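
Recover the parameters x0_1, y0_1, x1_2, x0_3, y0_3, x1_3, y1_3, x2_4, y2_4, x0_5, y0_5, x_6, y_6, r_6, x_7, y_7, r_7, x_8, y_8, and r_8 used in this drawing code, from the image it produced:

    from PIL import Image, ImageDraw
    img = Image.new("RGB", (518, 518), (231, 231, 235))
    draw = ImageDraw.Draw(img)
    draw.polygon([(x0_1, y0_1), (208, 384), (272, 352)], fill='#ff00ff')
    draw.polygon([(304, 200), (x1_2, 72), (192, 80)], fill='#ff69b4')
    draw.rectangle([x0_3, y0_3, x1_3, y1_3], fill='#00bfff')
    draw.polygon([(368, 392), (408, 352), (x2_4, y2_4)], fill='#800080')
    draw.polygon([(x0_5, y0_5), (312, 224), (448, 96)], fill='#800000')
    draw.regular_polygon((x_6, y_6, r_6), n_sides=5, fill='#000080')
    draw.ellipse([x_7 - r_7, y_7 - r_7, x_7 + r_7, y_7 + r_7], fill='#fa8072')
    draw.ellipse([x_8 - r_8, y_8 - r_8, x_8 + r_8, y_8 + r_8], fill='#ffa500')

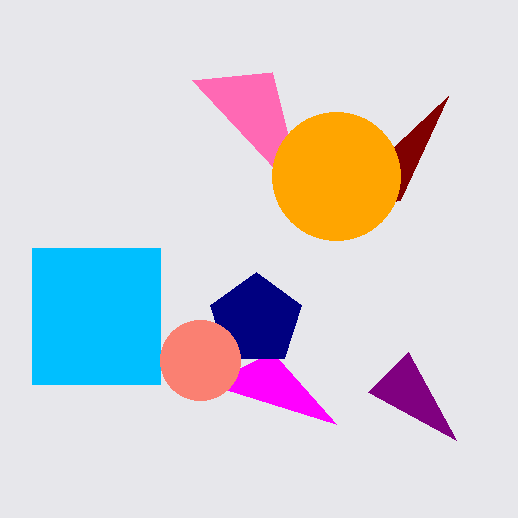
x0_1 = 336; y0_1 = 424; x1_2 = 272; x0_3 = 32; y0_3 = 248; x1_3 = 160; y1_3 = 384; x2_4 = 456; y2_4 = 440; x0_5 = 400; y0_5 = 200; x_6 = 256; y_6 = 320; r_6 = 48; x_7 = 200; y_7 = 360; r_7 = 40; x_8 = 336; y_8 = 176; r_8 = 64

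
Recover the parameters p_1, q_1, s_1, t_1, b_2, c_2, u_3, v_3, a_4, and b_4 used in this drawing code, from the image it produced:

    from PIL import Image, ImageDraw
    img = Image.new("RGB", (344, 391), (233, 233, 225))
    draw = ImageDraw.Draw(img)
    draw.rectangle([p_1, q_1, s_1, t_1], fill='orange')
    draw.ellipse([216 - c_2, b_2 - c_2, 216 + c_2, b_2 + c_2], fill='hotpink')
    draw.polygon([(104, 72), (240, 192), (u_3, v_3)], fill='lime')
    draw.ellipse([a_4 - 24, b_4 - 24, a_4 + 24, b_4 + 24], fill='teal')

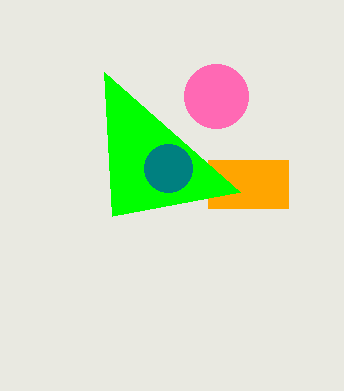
p_1 = 208; q_1 = 160; s_1 = 288; t_1 = 208; b_2 = 96; c_2 = 32; u_3 = 112; v_3 = 216; a_4 = 168; b_4 = 168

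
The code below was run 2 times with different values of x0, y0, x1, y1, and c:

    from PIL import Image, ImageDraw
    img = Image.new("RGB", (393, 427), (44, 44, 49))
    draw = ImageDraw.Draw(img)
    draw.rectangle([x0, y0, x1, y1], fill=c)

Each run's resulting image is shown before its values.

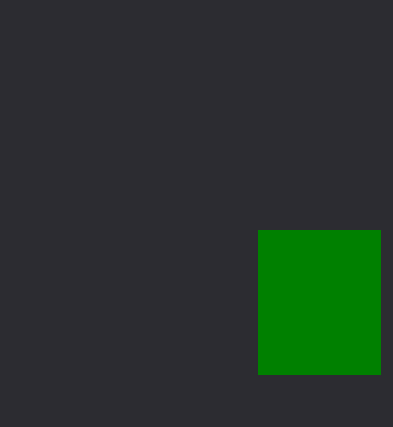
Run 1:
x0 = 258
y0 = 230
x1 = 380
y1 = 374
c = 'green'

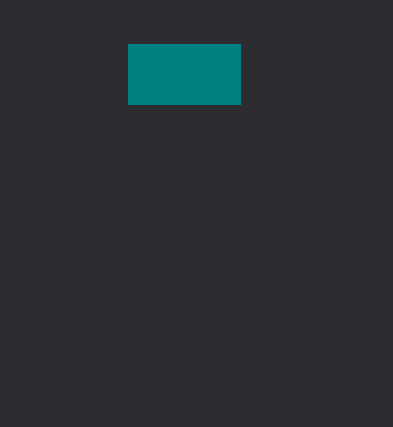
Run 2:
x0 = 128, y0 = 44, x1 = 240, y1 = 104, c = 'teal'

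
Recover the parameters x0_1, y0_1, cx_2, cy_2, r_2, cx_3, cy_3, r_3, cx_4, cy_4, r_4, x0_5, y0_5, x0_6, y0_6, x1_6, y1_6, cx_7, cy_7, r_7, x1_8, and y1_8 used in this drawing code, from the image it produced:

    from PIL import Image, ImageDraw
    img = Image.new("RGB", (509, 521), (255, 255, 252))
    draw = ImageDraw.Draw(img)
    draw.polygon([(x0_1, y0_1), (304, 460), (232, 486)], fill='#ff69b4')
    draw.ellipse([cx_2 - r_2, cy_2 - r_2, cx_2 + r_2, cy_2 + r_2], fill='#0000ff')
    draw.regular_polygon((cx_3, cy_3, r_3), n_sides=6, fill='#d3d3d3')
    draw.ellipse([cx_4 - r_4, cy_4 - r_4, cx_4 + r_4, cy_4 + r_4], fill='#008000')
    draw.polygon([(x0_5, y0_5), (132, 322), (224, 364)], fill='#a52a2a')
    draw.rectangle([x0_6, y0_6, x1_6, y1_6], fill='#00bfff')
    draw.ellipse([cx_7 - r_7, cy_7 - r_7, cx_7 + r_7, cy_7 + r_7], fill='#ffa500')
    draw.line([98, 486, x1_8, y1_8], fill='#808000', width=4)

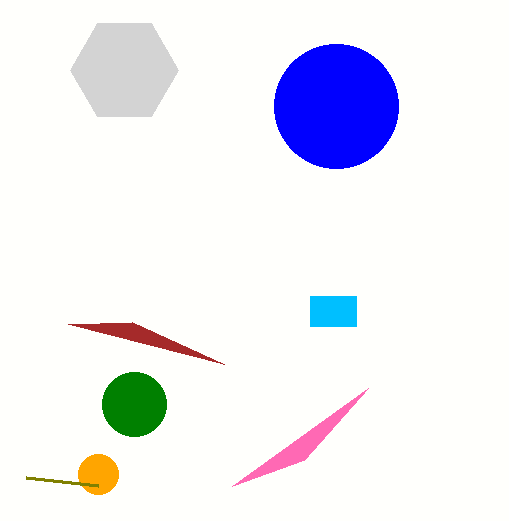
x0_1 = 368; y0_1 = 388; cx_2 = 336; cy_2 = 106; r_2 = 62; cx_3 = 124; cy_3 = 70; r_3 = 54; cx_4 = 134; cy_4 = 404; r_4 = 32; x0_5 = 68; y0_5 = 324; x0_6 = 310; y0_6 = 296; x1_6 = 356; y1_6 = 326; cx_7 = 98; cy_7 = 474; r_7 = 20; x1_8 = 26; y1_8 = 478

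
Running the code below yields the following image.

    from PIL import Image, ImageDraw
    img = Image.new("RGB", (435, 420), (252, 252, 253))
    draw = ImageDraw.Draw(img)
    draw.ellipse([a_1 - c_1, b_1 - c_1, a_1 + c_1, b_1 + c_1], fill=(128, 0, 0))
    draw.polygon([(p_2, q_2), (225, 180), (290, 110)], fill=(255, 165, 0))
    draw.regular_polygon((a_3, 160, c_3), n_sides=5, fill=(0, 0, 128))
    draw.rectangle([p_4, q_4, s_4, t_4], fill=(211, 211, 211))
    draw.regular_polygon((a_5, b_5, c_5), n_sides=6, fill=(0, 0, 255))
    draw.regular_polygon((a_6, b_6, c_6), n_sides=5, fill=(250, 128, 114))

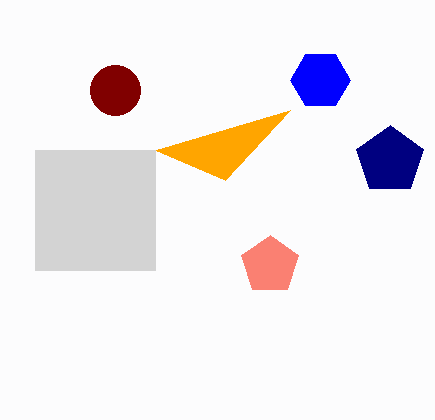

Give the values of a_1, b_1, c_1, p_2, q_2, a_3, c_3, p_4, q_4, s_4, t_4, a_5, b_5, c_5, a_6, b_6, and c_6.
a_1 = 115
b_1 = 90
c_1 = 25
p_2 = 155
q_2 = 150
a_3 = 390
c_3 = 35
p_4 = 35
q_4 = 150
s_4 = 155
t_4 = 270
a_5 = 320
b_5 = 80
c_5 = 30
a_6 = 270
b_6 = 265
c_6 = 30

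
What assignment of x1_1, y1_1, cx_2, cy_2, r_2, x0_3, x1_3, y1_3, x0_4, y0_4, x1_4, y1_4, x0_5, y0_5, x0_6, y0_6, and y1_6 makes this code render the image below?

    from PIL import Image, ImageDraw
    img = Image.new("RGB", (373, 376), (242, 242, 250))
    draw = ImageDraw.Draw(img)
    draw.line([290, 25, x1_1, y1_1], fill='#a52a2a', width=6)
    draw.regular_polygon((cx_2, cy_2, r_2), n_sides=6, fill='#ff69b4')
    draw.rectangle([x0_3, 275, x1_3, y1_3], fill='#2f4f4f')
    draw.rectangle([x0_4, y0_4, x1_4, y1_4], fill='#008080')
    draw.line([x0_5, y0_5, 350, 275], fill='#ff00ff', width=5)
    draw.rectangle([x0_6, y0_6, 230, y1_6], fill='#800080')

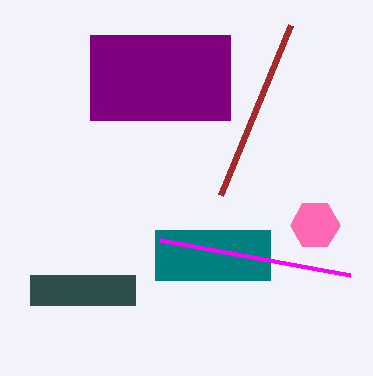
x1_1 = 220, y1_1 = 195, cx_2 = 315, cy_2 = 225, r_2 = 25, x0_3 = 30, x1_3 = 135, y1_3 = 305, x0_4 = 155, y0_4 = 230, x1_4 = 270, y1_4 = 280, x0_5 = 160, y0_5 = 240, x0_6 = 90, y0_6 = 35, y1_6 = 120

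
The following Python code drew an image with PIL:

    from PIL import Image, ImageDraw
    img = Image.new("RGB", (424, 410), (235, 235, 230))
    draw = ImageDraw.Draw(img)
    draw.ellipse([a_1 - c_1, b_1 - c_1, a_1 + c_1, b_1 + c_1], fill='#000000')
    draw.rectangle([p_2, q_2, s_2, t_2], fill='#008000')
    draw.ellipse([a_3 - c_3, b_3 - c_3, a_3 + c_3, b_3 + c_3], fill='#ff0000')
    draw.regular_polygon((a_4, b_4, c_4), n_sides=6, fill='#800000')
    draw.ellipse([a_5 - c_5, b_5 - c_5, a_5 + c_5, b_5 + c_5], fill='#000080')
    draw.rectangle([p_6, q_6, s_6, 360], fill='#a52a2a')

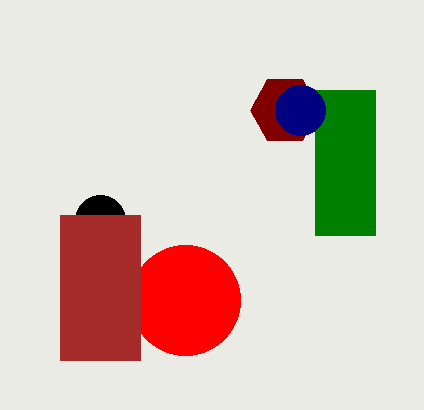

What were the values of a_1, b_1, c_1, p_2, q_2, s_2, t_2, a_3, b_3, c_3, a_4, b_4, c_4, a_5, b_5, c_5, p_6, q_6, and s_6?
a_1 = 100, b_1 = 220, c_1 = 25, p_2 = 315, q_2 = 90, s_2 = 375, t_2 = 235, a_3 = 185, b_3 = 300, c_3 = 55, a_4 = 285, b_4 = 110, c_4 = 35, a_5 = 300, b_5 = 110, c_5 = 25, p_6 = 60, q_6 = 215, s_6 = 140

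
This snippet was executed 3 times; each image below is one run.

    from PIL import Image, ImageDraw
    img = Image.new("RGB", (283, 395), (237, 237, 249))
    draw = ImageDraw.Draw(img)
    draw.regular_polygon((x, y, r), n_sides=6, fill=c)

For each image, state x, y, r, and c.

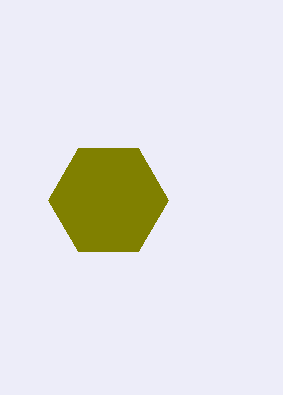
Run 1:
x = 108; y = 200; r = 60; c = 'olive'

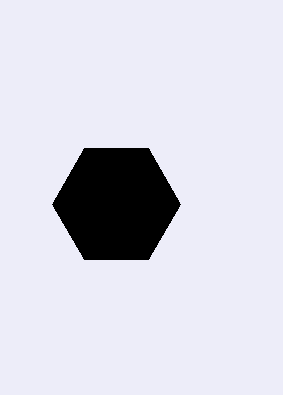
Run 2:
x = 116, y = 204, r = 64, c = 'black'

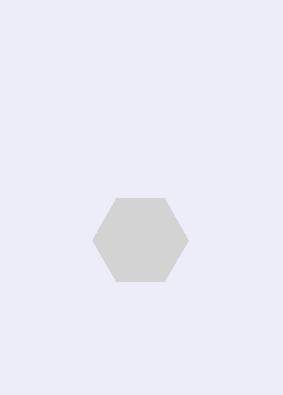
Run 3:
x = 140; y = 240; r = 48; c = 'lightgray'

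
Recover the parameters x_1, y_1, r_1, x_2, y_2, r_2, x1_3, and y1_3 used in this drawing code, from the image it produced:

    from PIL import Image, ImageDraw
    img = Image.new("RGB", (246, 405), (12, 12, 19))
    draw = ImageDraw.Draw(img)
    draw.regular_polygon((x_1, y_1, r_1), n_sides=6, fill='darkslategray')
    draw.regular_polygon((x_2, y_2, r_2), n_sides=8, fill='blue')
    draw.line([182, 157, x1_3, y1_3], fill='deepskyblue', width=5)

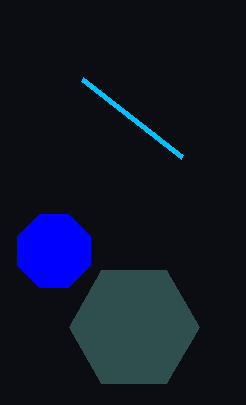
x_1 = 134, y_1 = 327, r_1 = 65, x_2 = 54, y_2 = 251, r_2 = 39, x1_3 = 82, y1_3 = 79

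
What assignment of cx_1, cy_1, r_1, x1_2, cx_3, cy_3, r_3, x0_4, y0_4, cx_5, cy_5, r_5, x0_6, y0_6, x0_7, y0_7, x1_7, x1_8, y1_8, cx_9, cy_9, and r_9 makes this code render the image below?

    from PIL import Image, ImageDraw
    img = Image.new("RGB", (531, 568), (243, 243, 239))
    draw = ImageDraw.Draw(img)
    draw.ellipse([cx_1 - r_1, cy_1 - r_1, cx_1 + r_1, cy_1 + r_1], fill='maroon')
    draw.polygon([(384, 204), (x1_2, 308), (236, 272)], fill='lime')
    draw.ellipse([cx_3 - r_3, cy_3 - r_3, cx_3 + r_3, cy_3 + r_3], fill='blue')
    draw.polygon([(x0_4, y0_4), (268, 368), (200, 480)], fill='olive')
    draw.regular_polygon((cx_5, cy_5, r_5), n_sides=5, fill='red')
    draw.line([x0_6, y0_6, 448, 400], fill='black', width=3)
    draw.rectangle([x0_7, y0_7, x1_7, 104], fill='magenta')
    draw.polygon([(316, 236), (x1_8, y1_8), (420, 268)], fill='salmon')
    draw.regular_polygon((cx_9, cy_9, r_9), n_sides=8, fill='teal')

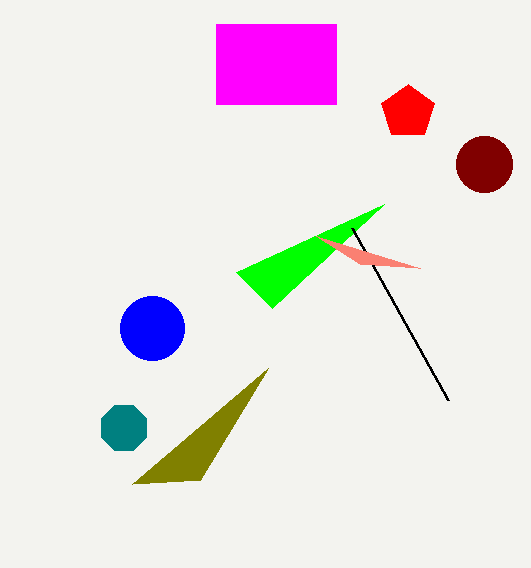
cx_1 = 484
cy_1 = 164
r_1 = 28
x1_2 = 272
cx_3 = 152
cy_3 = 328
r_3 = 32
x0_4 = 132
y0_4 = 484
cx_5 = 408
cy_5 = 112
r_5 = 28
x0_6 = 352
y0_6 = 228
x0_7 = 216
y0_7 = 24
x1_7 = 336
x1_8 = 360
y1_8 = 264
cx_9 = 124
cy_9 = 428
r_9 = 24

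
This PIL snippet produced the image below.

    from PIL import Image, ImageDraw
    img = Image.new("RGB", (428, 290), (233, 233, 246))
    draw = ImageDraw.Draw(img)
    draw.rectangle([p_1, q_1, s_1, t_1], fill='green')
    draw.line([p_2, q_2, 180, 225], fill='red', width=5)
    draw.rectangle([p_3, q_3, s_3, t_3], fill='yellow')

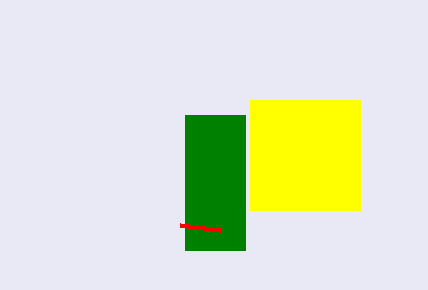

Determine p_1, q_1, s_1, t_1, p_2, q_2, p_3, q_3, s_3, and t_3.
p_1 = 185; q_1 = 115; s_1 = 245; t_1 = 250; p_2 = 220; q_2 = 230; p_3 = 250; q_3 = 100; s_3 = 360; t_3 = 210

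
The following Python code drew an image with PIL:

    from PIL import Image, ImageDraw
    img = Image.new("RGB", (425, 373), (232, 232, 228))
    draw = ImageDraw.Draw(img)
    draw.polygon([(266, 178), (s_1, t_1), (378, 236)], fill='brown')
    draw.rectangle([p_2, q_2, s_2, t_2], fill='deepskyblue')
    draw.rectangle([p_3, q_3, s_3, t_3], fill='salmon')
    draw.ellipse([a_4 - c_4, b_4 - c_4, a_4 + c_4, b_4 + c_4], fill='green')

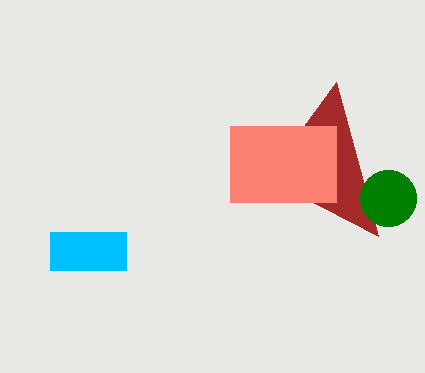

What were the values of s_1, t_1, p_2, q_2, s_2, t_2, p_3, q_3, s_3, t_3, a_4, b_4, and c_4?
s_1 = 336; t_1 = 82; p_2 = 50; q_2 = 232; s_2 = 126; t_2 = 270; p_3 = 230; q_3 = 126; s_3 = 336; t_3 = 202; a_4 = 388; b_4 = 198; c_4 = 28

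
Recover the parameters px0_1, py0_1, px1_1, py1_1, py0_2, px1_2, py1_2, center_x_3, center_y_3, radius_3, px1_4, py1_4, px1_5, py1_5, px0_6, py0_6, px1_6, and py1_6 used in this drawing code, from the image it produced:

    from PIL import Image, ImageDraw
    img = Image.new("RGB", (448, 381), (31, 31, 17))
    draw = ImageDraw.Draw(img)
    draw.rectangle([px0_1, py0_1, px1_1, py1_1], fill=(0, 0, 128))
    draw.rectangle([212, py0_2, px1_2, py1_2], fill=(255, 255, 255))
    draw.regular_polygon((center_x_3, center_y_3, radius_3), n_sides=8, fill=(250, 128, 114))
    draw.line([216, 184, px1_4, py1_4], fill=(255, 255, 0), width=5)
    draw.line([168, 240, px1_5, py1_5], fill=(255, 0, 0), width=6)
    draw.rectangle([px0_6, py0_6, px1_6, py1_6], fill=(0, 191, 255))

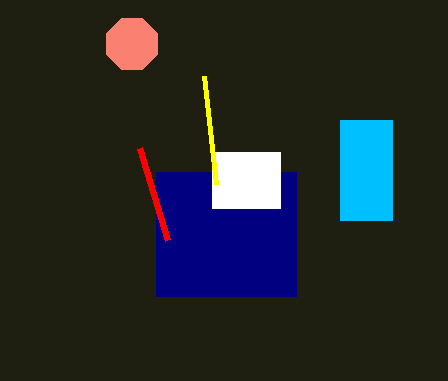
px0_1 = 156; py0_1 = 172; px1_1 = 296; py1_1 = 296; py0_2 = 152; px1_2 = 280; py1_2 = 208; center_x_3 = 132; center_y_3 = 44; radius_3 = 28; px1_4 = 204; py1_4 = 76; px1_5 = 140; py1_5 = 148; px0_6 = 340; py0_6 = 120; px1_6 = 392; py1_6 = 220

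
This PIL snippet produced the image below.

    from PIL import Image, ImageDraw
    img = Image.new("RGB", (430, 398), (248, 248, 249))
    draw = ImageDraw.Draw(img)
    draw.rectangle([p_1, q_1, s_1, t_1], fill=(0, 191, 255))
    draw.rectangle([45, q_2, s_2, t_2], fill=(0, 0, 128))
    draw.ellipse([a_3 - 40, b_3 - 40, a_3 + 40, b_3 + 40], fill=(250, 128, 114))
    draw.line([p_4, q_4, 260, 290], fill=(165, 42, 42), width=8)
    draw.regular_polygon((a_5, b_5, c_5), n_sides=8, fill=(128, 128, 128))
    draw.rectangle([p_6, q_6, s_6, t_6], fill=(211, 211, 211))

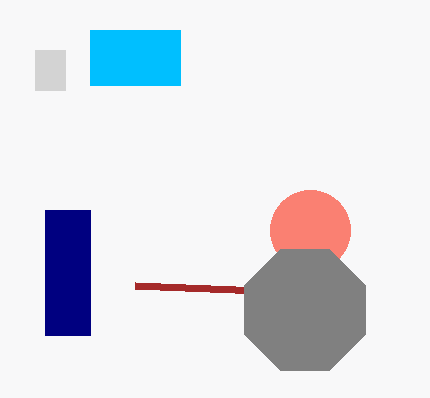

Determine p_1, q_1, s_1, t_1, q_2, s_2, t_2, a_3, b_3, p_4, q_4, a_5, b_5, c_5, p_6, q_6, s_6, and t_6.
p_1 = 90; q_1 = 30; s_1 = 180; t_1 = 85; q_2 = 210; s_2 = 90; t_2 = 335; a_3 = 310; b_3 = 230; p_4 = 135; q_4 = 285; a_5 = 305; b_5 = 310; c_5 = 65; p_6 = 35; q_6 = 50; s_6 = 65; t_6 = 90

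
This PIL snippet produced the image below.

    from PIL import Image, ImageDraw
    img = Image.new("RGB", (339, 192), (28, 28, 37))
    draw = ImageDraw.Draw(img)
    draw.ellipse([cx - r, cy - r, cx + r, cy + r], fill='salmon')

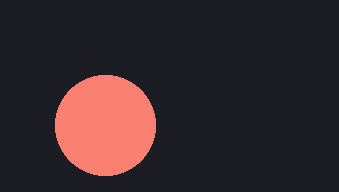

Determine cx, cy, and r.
cx = 105
cy = 125
r = 50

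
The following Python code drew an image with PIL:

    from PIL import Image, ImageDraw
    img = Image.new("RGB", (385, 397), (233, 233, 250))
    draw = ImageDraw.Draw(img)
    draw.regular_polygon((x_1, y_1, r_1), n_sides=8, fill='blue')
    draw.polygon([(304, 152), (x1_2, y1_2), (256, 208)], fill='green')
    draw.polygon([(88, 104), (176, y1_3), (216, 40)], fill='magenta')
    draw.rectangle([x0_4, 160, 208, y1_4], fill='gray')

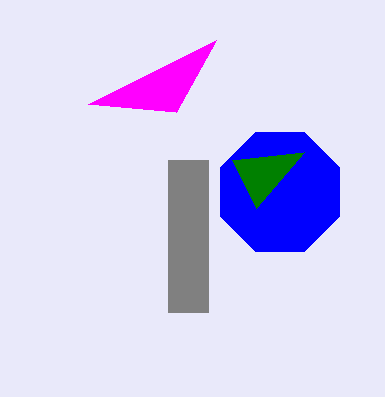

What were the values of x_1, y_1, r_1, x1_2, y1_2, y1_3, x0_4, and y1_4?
x_1 = 280
y_1 = 192
r_1 = 64
x1_2 = 232
y1_2 = 160
y1_3 = 112
x0_4 = 168
y1_4 = 312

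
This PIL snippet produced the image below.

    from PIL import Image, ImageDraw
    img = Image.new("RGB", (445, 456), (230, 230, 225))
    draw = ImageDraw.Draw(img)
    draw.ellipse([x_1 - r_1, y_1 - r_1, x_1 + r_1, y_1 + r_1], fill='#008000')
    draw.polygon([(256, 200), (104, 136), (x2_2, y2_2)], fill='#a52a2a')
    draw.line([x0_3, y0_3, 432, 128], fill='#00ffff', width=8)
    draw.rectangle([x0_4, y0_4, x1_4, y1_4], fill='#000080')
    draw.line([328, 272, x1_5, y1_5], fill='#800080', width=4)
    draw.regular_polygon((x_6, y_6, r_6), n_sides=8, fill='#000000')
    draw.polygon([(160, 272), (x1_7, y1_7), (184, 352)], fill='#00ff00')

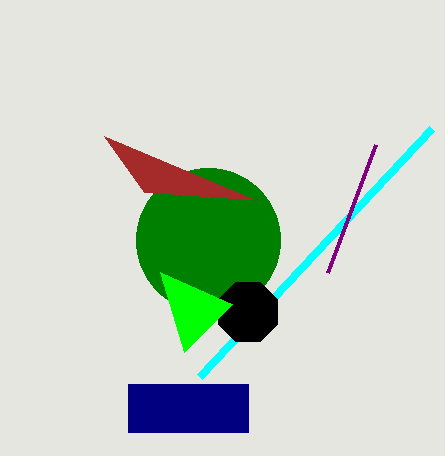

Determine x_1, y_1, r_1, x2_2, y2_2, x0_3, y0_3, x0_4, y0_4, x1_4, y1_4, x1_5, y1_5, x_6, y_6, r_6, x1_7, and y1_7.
x_1 = 208
y_1 = 240
r_1 = 72
x2_2 = 144
y2_2 = 192
x0_3 = 200
y0_3 = 376
x0_4 = 128
y0_4 = 384
x1_4 = 248
y1_4 = 432
x1_5 = 376
y1_5 = 144
x_6 = 248
y_6 = 312
r_6 = 32
x1_7 = 232
y1_7 = 304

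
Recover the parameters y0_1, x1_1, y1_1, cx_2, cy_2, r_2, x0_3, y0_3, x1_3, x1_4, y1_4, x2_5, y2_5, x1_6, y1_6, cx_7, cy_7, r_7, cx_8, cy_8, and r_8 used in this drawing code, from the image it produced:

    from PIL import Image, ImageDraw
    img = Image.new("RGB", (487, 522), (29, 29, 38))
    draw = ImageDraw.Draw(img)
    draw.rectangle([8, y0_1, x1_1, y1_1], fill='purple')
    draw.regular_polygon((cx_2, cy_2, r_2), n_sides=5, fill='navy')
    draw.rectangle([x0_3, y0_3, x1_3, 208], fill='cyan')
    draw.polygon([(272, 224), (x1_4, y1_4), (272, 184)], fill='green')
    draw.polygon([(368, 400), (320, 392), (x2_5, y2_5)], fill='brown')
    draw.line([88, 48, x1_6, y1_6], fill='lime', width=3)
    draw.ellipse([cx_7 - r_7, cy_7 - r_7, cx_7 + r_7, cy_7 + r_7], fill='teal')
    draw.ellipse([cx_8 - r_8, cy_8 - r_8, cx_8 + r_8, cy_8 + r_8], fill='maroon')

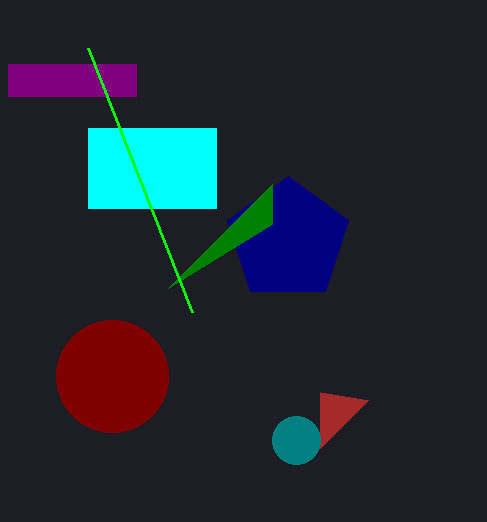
y0_1 = 64
x1_1 = 136
y1_1 = 96
cx_2 = 288
cy_2 = 240
r_2 = 64
x0_3 = 88
y0_3 = 128
x1_3 = 216
x1_4 = 168
y1_4 = 288
x2_5 = 320
y2_5 = 448
x1_6 = 192
y1_6 = 312
cx_7 = 296
cy_7 = 440
r_7 = 24
cx_8 = 112
cy_8 = 376
r_8 = 56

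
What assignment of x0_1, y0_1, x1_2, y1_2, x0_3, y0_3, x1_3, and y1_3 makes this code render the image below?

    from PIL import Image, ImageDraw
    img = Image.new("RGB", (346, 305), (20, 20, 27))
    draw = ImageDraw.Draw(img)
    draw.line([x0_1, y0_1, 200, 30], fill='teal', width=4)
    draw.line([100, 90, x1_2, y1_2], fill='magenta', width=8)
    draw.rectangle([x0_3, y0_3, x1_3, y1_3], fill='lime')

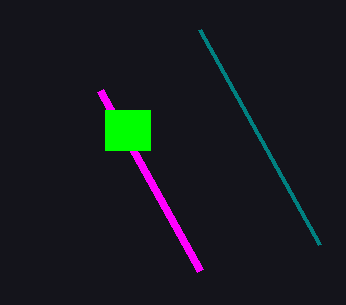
x0_1 = 320; y0_1 = 245; x1_2 = 200; y1_2 = 270; x0_3 = 105; y0_3 = 110; x1_3 = 150; y1_3 = 150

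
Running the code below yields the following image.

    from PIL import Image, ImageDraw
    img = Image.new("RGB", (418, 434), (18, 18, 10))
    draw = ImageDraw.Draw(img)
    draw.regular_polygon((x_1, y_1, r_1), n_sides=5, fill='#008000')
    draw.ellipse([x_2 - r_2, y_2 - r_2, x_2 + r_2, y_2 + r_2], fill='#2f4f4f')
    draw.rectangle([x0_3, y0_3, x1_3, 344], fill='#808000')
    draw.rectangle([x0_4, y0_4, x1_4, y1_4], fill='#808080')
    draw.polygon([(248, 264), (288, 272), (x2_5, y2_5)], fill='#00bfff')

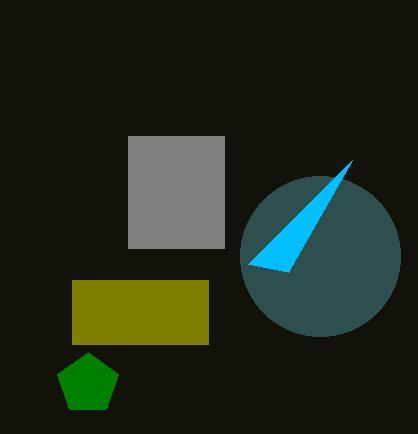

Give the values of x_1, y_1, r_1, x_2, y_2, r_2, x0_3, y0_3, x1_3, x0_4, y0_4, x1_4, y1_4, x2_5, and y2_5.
x_1 = 88; y_1 = 384; r_1 = 32; x_2 = 320; y_2 = 256; r_2 = 80; x0_3 = 72; y0_3 = 280; x1_3 = 208; x0_4 = 128; y0_4 = 136; x1_4 = 224; y1_4 = 248; x2_5 = 352; y2_5 = 160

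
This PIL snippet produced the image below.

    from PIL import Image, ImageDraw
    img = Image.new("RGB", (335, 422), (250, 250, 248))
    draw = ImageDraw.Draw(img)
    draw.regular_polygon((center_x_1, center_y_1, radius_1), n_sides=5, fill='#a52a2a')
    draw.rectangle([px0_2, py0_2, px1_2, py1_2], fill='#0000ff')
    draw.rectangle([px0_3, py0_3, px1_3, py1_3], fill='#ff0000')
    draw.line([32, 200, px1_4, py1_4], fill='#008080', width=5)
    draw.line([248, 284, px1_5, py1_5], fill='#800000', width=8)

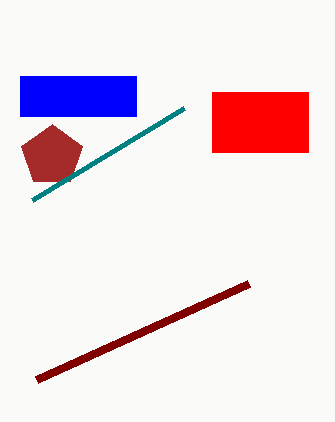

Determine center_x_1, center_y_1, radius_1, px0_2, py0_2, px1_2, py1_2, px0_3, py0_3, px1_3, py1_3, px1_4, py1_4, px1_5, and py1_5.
center_x_1 = 52
center_y_1 = 156
radius_1 = 32
px0_2 = 20
py0_2 = 76
px1_2 = 136
py1_2 = 116
px0_3 = 212
py0_3 = 92
px1_3 = 308
py1_3 = 152
px1_4 = 184
py1_4 = 108
px1_5 = 36
py1_5 = 380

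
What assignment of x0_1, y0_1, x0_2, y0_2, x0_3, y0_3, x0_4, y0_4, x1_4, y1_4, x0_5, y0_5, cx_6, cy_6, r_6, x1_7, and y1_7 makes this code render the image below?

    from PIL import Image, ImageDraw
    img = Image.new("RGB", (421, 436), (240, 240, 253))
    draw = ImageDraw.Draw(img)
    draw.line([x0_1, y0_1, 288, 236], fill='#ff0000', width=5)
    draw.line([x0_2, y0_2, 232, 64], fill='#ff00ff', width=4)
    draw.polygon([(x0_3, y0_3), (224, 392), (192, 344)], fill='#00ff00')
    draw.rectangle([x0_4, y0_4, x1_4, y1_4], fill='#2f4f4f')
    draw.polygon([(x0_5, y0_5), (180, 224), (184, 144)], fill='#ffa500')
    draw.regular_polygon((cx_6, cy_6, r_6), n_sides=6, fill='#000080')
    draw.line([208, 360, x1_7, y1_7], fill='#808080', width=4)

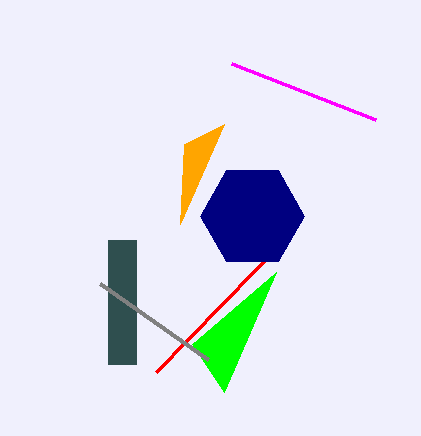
x0_1 = 156; y0_1 = 372; x0_2 = 376; y0_2 = 120; x0_3 = 276; y0_3 = 272; x0_4 = 108; y0_4 = 240; x1_4 = 136; y1_4 = 364; x0_5 = 224; y0_5 = 124; cx_6 = 252; cy_6 = 216; r_6 = 52; x1_7 = 100; y1_7 = 284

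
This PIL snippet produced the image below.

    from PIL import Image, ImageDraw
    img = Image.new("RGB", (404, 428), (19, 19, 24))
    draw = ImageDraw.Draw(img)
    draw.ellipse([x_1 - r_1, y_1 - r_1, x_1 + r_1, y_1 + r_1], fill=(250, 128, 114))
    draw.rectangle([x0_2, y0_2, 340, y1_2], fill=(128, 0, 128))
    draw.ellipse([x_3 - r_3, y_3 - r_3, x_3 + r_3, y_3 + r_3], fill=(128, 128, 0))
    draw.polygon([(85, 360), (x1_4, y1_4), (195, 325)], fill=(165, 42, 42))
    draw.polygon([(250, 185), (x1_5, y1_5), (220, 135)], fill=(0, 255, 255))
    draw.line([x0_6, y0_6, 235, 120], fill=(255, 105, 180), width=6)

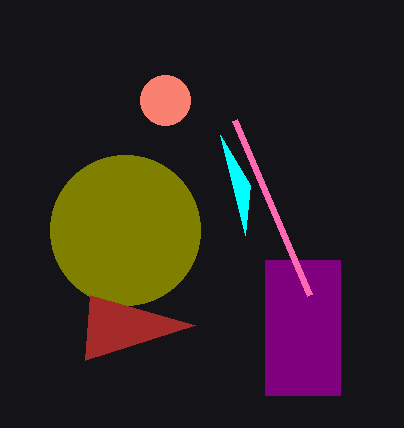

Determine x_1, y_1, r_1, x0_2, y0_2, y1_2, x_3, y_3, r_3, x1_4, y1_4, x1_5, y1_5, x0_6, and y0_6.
x_1 = 165, y_1 = 100, r_1 = 25, x0_2 = 265, y0_2 = 260, y1_2 = 395, x_3 = 125, y_3 = 230, r_3 = 75, x1_4 = 90, y1_4 = 295, x1_5 = 245, y1_5 = 235, x0_6 = 310, y0_6 = 295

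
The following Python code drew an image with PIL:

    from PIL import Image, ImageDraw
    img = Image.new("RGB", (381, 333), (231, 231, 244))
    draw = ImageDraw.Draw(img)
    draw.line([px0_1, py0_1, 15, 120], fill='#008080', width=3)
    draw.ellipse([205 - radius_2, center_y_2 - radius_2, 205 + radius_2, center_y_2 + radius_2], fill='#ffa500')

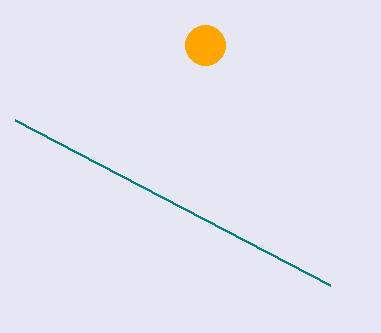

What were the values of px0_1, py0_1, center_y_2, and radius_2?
px0_1 = 330; py0_1 = 285; center_y_2 = 45; radius_2 = 20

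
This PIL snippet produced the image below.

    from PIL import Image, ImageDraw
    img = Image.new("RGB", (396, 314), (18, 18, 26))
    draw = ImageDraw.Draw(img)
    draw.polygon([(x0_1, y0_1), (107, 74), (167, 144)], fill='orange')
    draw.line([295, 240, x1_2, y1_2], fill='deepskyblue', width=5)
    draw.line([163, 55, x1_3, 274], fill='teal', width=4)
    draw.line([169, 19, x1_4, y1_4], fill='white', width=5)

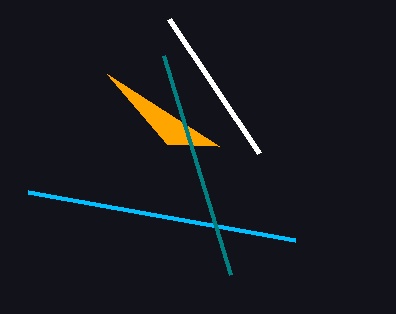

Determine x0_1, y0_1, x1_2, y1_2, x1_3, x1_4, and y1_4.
x0_1 = 219
y0_1 = 146
x1_2 = 28
y1_2 = 192
x1_3 = 230
x1_4 = 259
y1_4 = 153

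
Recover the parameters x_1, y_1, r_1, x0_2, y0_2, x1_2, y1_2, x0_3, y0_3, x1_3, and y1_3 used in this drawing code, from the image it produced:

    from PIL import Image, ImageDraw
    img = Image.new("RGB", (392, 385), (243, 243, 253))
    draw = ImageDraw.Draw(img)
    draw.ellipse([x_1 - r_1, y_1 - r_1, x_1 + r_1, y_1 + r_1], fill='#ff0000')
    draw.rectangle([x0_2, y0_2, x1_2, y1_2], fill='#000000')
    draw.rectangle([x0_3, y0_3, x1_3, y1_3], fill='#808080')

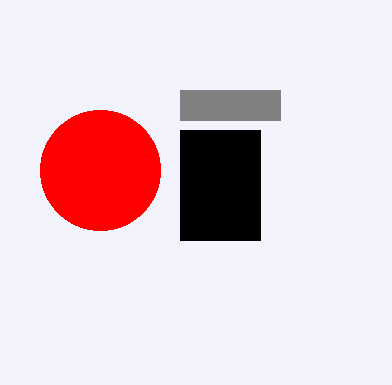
x_1 = 100, y_1 = 170, r_1 = 60, x0_2 = 180, y0_2 = 130, x1_2 = 260, y1_2 = 240, x0_3 = 180, y0_3 = 90, x1_3 = 280, y1_3 = 120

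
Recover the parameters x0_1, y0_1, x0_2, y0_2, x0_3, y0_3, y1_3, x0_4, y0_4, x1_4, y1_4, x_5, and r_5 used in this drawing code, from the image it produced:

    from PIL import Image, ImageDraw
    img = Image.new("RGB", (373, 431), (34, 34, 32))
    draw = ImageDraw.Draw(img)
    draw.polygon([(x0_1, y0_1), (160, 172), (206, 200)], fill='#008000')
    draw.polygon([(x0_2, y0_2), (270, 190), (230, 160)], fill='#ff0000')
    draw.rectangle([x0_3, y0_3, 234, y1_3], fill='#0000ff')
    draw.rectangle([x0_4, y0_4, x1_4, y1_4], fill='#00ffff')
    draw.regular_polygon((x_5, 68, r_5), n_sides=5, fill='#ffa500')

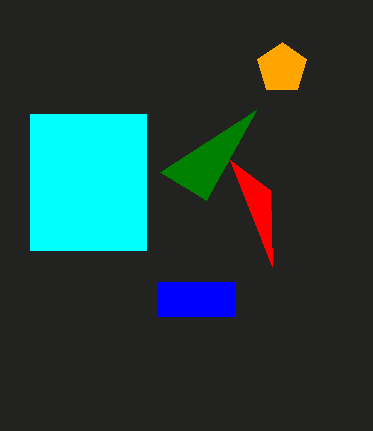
x0_1 = 256; y0_1 = 110; x0_2 = 272; y0_2 = 266; x0_3 = 158; y0_3 = 282; y1_3 = 316; x0_4 = 30; y0_4 = 114; x1_4 = 146; y1_4 = 250; x_5 = 282; r_5 = 26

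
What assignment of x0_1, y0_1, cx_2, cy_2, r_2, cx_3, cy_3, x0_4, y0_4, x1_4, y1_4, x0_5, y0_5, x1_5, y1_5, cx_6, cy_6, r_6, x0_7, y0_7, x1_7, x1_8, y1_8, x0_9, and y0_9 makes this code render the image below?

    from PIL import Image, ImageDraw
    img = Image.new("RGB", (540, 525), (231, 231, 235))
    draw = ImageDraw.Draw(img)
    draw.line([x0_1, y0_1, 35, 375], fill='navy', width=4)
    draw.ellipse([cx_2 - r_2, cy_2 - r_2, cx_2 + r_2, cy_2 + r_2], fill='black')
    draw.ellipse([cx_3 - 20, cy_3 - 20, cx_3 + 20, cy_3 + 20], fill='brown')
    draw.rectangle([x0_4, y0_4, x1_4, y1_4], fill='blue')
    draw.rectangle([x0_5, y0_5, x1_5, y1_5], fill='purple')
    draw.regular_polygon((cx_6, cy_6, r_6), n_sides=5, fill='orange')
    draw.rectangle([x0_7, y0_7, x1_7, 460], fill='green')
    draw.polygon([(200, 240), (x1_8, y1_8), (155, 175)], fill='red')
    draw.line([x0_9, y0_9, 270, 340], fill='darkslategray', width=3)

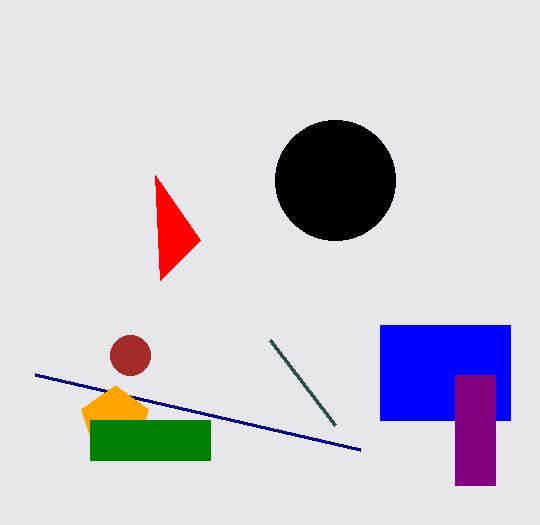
x0_1 = 360; y0_1 = 450; cx_2 = 335; cy_2 = 180; r_2 = 60; cx_3 = 130; cy_3 = 355; x0_4 = 380; y0_4 = 325; x1_4 = 510; y1_4 = 420; x0_5 = 455; y0_5 = 375; x1_5 = 495; y1_5 = 485; cx_6 = 115; cy_6 = 420; r_6 = 35; x0_7 = 90; y0_7 = 420; x1_7 = 210; x1_8 = 160; y1_8 = 280; x0_9 = 335; y0_9 = 425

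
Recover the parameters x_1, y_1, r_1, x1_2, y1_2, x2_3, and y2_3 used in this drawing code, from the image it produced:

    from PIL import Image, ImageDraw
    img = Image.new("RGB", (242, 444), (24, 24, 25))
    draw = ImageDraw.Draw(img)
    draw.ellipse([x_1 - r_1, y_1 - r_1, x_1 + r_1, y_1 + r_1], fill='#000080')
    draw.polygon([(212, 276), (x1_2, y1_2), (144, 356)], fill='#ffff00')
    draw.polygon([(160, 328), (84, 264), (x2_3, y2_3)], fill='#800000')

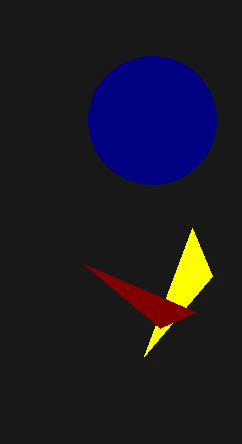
x_1 = 152
y_1 = 120
r_1 = 64
x1_2 = 192
y1_2 = 228
x2_3 = 196
y2_3 = 312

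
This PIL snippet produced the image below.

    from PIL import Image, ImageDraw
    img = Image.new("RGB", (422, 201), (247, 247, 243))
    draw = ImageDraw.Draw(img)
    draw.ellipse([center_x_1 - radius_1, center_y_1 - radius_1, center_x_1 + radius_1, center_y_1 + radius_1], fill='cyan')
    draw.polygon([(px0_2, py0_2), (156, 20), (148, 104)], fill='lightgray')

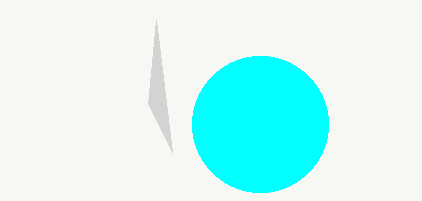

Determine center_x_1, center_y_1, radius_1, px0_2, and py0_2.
center_x_1 = 260; center_y_1 = 124; radius_1 = 68; px0_2 = 172; py0_2 = 152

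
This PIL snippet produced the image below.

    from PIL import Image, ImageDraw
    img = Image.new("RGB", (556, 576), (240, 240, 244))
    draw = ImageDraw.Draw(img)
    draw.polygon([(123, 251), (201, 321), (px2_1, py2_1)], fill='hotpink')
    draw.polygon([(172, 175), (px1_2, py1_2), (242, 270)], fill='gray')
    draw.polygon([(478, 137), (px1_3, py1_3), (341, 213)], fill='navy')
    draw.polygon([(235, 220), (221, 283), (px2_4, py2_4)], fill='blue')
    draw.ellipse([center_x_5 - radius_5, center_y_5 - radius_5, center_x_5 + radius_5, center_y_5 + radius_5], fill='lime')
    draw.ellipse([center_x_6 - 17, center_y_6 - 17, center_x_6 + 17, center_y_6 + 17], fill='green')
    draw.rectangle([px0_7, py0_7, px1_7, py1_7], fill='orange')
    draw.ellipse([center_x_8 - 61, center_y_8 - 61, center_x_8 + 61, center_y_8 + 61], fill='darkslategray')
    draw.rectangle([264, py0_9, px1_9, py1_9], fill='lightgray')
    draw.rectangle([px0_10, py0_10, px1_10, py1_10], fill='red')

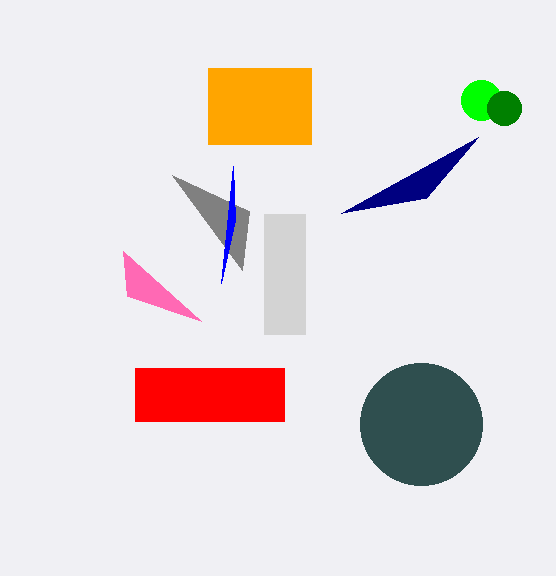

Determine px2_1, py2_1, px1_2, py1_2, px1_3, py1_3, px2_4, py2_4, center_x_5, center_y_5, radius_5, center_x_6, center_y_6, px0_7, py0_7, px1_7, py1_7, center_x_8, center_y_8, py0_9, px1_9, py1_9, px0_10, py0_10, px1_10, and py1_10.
px2_1 = 127; py2_1 = 296; px1_2 = 249; py1_2 = 211; px1_3 = 426; py1_3 = 198; px2_4 = 233; py2_4 = 166; center_x_5 = 481; center_y_5 = 100; radius_5 = 20; center_x_6 = 504; center_y_6 = 108; px0_7 = 208; py0_7 = 68; px1_7 = 311; py1_7 = 144; center_x_8 = 421; center_y_8 = 424; py0_9 = 214; px1_9 = 305; py1_9 = 334; px0_10 = 135; py0_10 = 368; px1_10 = 284; py1_10 = 421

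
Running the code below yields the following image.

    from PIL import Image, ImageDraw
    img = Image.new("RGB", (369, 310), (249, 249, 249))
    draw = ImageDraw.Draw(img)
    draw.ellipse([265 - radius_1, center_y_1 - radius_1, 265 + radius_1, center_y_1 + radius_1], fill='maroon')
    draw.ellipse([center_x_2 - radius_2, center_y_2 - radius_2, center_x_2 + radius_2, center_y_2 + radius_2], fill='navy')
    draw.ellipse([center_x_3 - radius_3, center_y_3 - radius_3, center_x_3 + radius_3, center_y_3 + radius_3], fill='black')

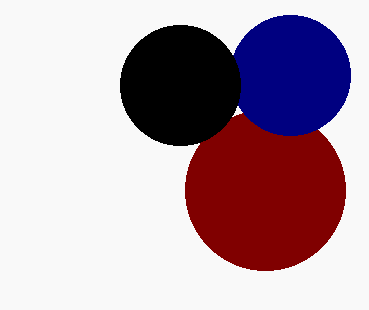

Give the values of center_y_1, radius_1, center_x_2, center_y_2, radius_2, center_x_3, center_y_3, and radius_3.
center_y_1 = 190
radius_1 = 80
center_x_2 = 290
center_y_2 = 75
radius_2 = 60
center_x_3 = 180
center_y_3 = 85
radius_3 = 60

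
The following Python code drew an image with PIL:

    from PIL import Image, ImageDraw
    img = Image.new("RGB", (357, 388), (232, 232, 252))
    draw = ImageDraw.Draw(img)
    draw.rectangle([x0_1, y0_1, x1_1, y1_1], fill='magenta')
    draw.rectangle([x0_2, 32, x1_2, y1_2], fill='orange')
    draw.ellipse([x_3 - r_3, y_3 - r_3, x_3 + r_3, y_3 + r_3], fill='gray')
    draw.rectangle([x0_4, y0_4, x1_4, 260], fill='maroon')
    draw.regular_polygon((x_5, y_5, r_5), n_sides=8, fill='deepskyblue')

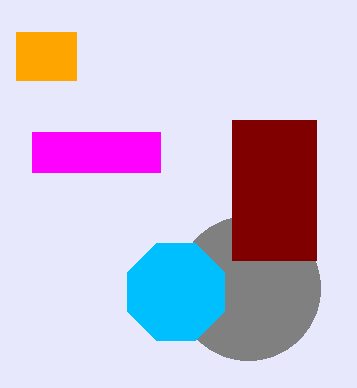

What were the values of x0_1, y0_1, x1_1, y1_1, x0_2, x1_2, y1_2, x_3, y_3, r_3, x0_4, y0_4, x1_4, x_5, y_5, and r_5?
x0_1 = 32
y0_1 = 132
x1_1 = 160
y1_1 = 172
x0_2 = 16
x1_2 = 76
y1_2 = 80
x_3 = 248
y_3 = 288
r_3 = 72
x0_4 = 232
y0_4 = 120
x1_4 = 316
x_5 = 176
y_5 = 292
r_5 = 52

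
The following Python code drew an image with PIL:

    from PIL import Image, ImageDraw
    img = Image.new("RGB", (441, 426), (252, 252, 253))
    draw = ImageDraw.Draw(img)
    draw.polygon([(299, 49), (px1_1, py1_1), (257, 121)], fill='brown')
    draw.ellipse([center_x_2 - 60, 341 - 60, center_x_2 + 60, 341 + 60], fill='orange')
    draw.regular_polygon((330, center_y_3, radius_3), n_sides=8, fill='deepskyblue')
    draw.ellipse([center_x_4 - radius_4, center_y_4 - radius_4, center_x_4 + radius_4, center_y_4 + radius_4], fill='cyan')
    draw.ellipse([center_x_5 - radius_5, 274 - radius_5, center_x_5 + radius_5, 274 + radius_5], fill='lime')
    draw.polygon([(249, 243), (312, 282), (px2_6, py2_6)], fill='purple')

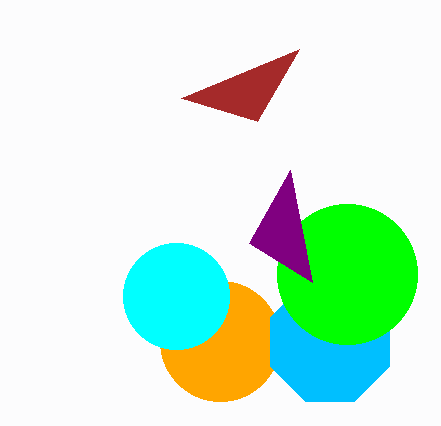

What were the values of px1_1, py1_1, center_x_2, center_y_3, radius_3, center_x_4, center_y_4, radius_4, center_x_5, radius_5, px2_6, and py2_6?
px1_1 = 181
py1_1 = 98
center_x_2 = 220
center_y_3 = 342
radius_3 = 64
center_x_4 = 176
center_y_4 = 296
radius_4 = 53
center_x_5 = 347
radius_5 = 70
px2_6 = 290
py2_6 = 170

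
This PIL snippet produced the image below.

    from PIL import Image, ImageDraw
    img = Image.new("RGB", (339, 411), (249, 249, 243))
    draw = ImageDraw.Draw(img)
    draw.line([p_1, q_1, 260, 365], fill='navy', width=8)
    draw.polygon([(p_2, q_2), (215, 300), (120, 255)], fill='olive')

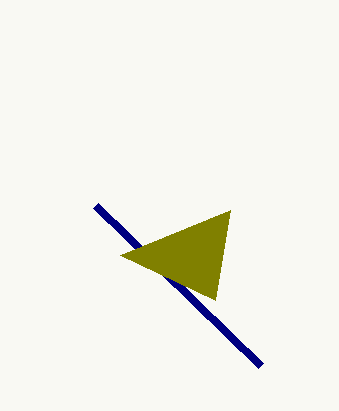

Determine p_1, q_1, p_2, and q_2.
p_1 = 95
q_1 = 205
p_2 = 230
q_2 = 210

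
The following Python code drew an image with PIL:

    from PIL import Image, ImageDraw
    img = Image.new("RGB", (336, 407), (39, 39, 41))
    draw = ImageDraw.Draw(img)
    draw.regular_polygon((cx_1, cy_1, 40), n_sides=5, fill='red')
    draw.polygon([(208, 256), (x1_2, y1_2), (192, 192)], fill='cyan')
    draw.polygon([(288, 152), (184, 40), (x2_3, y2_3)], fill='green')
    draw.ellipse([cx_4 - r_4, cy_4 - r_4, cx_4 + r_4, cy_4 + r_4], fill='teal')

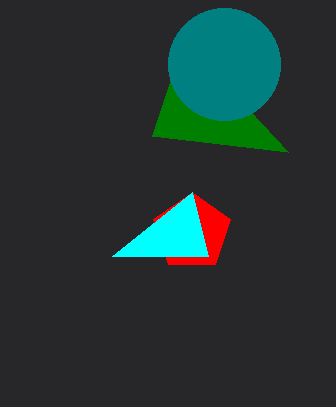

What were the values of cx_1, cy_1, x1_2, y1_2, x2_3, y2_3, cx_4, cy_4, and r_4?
cx_1 = 192, cy_1 = 232, x1_2 = 112, y1_2 = 256, x2_3 = 152, y2_3 = 136, cx_4 = 224, cy_4 = 64, r_4 = 56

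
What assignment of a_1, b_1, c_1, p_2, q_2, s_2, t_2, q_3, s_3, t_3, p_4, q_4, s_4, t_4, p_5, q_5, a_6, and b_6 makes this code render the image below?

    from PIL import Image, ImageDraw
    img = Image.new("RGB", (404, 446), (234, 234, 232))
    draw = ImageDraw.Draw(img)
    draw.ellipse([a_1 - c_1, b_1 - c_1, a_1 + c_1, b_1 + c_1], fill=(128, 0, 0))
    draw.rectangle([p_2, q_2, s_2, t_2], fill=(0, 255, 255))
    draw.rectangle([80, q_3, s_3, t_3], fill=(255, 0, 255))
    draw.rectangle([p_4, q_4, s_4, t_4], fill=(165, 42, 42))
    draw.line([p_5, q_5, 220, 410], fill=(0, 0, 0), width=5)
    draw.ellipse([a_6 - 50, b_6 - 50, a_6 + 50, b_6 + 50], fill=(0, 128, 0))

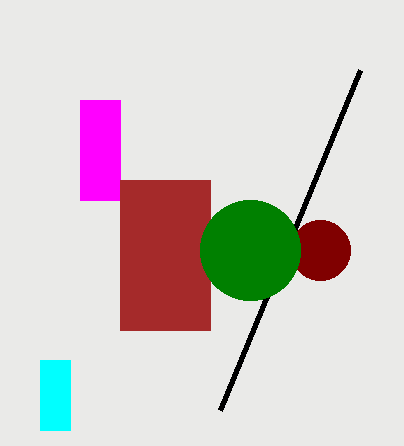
a_1 = 320, b_1 = 250, c_1 = 30, p_2 = 40, q_2 = 360, s_2 = 70, t_2 = 430, q_3 = 100, s_3 = 120, t_3 = 200, p_4 = 120, q_4 = 180, s_4 = 210, t_4 = 330, p_5 = 360, q_5 = 70, a_6 = 250, b_6 = 250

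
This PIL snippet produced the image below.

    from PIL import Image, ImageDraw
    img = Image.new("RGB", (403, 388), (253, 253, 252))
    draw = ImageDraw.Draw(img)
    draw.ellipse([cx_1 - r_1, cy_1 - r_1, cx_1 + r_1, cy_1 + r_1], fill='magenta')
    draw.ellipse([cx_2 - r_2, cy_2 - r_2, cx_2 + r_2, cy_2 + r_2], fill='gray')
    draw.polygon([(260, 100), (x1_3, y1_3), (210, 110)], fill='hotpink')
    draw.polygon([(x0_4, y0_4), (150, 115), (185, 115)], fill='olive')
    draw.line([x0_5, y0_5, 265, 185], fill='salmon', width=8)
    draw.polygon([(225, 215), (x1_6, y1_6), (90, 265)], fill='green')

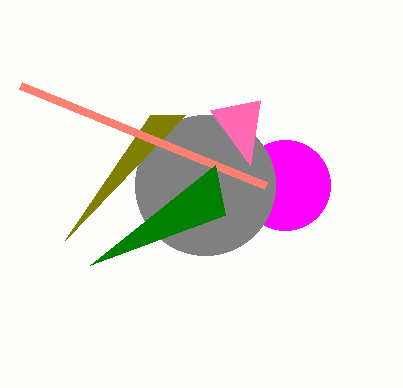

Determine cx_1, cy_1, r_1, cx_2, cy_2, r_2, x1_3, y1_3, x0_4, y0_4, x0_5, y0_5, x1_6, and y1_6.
cx_1 = 285
cy_1 = 185
r_1 = 45
cx_2 = 205
cy_2 = 185
r_2 = 70
x1_3 = 250
y1_3 = 165
x0_4 = 65
y0_4 = 240
x0_5 = 20
y0_5 = 85
x1_6 = 215
y1_6 = 165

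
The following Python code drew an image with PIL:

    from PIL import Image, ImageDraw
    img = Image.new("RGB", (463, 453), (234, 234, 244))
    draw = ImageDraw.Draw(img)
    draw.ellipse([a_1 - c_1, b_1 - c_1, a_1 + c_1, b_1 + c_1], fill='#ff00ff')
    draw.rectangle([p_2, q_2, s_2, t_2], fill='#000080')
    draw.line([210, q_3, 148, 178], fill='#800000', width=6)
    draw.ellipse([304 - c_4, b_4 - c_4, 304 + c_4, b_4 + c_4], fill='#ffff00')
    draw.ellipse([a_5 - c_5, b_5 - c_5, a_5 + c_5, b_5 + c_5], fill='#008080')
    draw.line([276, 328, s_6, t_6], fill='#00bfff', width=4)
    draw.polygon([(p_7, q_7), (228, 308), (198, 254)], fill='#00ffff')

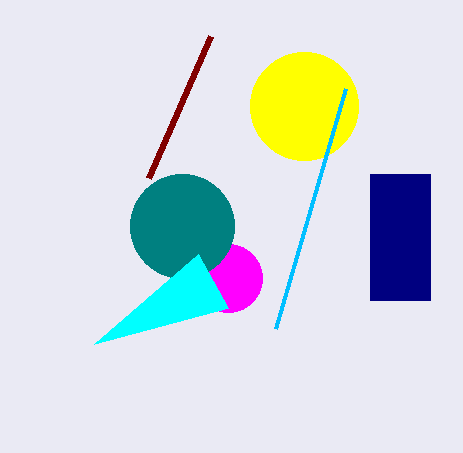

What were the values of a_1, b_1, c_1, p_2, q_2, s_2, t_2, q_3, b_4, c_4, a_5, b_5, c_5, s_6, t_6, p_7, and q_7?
a_1 = 228, b_1 = 278, c_1 = 34, p_2 = 370, q_2 = 174, s_2 = 430, t_2 = 300, q_3 = 36, b_4 = 106, c_4 = 54, a_5 = 182, b_5 = 226, c_5 = 52, s_6 = 346, t_6 = 88, p_7 = 94, q_7 = 344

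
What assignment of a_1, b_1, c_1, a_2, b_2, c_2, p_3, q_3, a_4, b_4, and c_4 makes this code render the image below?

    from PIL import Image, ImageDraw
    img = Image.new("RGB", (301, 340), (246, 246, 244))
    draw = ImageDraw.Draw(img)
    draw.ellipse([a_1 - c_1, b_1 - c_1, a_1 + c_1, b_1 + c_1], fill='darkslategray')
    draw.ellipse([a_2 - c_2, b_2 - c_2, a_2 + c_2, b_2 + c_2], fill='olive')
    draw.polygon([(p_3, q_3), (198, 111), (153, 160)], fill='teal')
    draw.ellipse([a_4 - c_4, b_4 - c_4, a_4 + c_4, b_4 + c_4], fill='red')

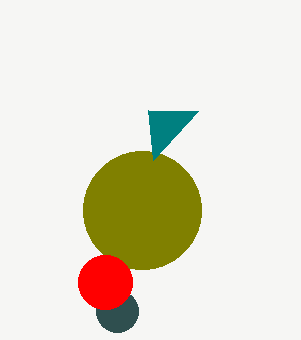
a_1 = 117, b_1 = 311, c_1 = 21, a_2 = 142, b_2 = 210, c_2 = 59, p_3 = 148, q_3 = 110, a_4 = 105, b_4 = 282, c_4 = 27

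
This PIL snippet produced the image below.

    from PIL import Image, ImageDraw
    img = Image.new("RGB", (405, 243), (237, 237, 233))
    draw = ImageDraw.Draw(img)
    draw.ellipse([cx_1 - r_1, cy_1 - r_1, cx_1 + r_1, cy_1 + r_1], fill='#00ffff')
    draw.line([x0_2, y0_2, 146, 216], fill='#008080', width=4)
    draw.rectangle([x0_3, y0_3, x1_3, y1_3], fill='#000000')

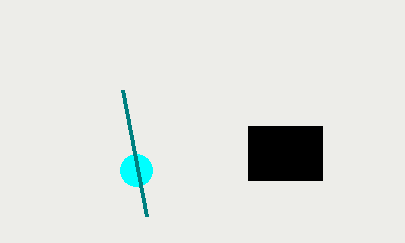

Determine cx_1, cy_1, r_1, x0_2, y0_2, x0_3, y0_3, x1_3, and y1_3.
cx_1 = 136, cy_1 = 170, r_1 = 16, x0_2 = 122, y0_2 = 90, x0_3 = 248, y0_3 = 126, x1_3 = 322, y1_3 = 180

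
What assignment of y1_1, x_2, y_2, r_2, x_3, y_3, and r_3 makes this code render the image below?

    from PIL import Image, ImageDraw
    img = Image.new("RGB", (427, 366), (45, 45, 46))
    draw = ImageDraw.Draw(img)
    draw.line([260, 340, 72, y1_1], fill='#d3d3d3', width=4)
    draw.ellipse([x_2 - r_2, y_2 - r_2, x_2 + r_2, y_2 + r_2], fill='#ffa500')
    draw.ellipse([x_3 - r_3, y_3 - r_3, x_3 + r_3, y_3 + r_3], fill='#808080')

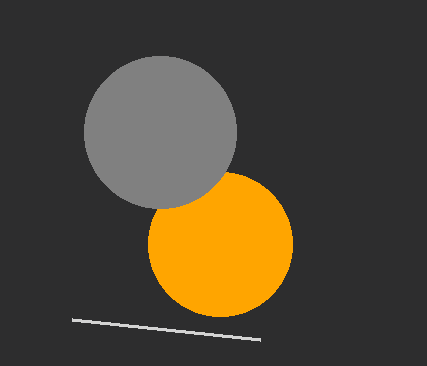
y1_1 = 320
x_2 = 220
y_2 = 244
r_2 = 72
x_3 = 160
y_3 = 132
r_3 = 76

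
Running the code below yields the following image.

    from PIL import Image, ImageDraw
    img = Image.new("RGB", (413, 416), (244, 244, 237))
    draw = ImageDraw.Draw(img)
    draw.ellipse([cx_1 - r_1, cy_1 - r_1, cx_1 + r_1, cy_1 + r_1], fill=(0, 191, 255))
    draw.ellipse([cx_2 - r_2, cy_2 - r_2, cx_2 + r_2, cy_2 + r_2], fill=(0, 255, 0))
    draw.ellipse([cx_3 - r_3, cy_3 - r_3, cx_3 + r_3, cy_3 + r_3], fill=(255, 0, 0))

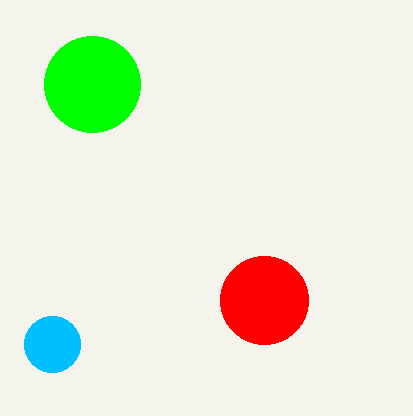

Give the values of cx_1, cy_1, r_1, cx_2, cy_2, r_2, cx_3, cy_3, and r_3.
cx_1 = 52, cy_1 = 344, r_1 = 28, cx_2 = 92, cy_2 = 84, r_2 = 48, cx_3 = 264, cy_3 = 300, r_3 = 44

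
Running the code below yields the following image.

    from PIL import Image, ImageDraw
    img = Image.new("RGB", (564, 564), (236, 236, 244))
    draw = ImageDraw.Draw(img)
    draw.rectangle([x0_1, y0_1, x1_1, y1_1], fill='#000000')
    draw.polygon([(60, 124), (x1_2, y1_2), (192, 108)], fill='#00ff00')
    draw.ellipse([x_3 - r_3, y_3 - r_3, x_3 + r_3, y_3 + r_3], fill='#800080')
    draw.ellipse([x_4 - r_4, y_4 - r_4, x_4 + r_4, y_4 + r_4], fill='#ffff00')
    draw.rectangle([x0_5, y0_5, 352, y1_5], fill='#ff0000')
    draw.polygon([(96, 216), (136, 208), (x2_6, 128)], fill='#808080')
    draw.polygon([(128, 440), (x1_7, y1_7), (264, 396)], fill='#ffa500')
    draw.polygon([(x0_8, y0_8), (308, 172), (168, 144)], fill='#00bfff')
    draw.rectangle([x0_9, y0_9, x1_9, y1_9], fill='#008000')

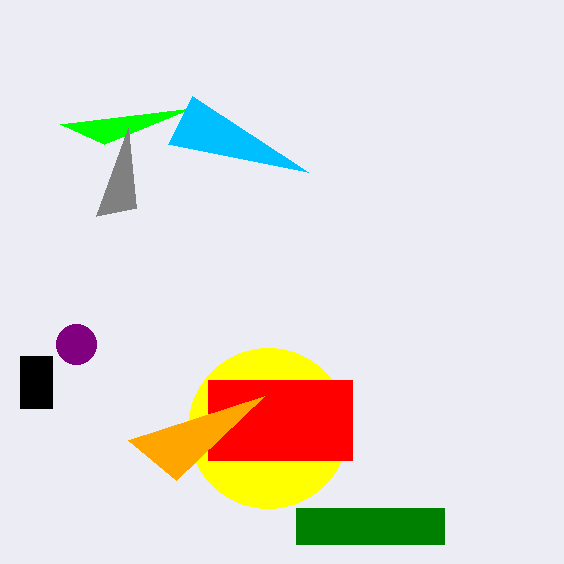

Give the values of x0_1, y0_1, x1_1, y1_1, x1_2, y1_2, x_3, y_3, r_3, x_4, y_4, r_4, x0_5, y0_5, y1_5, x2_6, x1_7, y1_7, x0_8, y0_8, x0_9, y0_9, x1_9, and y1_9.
x0_1 = 20; y0_1 = 356; x1_1 = 52; y1_1 = 408; x1_2 = 104; y1_2 = 144; x_3 = 76; y_3 = 344; r_3 = 20; x_4 = 268; y_4 = 428; r_4 = 80; x0_5 = 208; y0_5 = 380; y1_5 = 460; x2_6 = 128; x1_7 = 176; y1_7 = 480; x0_8 = 192; y0_8 = 96; x0_9 = 296; y0_9 = 508; x1_9 = 444; y1_9 = 544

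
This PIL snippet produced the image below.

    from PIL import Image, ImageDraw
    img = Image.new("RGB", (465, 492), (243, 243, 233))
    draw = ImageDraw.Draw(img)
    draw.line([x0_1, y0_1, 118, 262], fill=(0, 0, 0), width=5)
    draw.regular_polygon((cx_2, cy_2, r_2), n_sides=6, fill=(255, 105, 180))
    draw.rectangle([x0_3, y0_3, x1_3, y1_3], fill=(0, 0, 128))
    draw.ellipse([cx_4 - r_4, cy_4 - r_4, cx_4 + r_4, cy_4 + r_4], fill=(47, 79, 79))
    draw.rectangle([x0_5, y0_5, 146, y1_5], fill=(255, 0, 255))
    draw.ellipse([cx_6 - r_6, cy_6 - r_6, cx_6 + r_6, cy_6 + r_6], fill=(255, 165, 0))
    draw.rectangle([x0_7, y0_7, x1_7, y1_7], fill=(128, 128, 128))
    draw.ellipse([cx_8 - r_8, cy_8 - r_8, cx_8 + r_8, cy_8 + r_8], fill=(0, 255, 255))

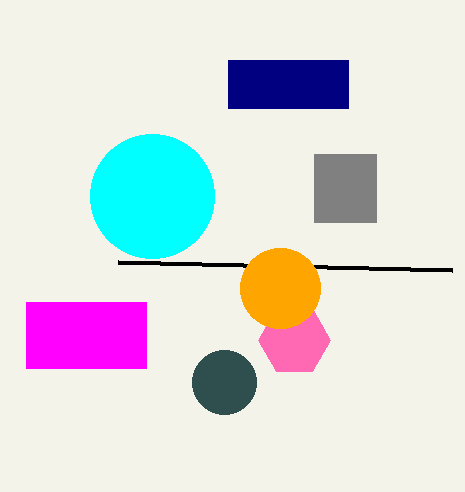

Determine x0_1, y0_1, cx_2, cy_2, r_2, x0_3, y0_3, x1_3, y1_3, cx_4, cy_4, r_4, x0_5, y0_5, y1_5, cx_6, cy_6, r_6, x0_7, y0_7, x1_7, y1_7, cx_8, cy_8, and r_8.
x0_1 = 452
y0_1 = 270
cx_2 = 294
cy_2 = 340
r_2 = 36
x0_3 = 228
y0_3 = 60
x1_3 = 348
y1_3 = 108
cx_4 = 224
cy_4 = 382
r_4 = 32
x0_5 = 26
y0_5 = 302
y1_5 = 368
cx_6 = 280
cy_6 = 288
r_6 = 40
x0_7 = 314
y0_7 = 154
x1_7 = 376
y1_7 = 222
cx_8 = 152
cy_8 = 196
r_8 = 62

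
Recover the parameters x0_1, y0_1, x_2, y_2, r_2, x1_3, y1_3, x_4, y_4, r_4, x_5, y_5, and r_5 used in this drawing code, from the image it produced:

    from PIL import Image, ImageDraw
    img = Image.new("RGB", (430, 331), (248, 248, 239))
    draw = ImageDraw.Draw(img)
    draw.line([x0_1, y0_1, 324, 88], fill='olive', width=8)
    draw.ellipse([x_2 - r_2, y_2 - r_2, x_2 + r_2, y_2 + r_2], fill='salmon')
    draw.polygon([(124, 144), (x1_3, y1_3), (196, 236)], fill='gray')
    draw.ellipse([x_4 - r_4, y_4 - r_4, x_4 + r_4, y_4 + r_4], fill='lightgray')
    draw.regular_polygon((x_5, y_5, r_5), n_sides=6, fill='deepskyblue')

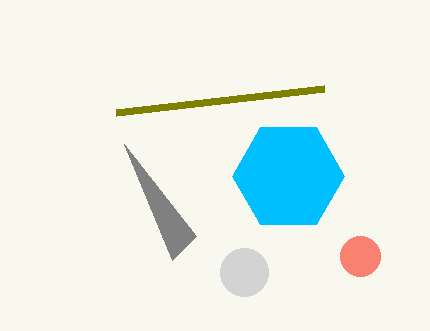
x0_1 = 116, y0_1 = 112, x_2 = 360, y_2 = 256, r_2 = 20, x1_3 = 172, y1_3 = 260, x_4 = 244, y_4 = 272, r_4 = 24, x_5 = 288, y_5 = 176, r_5 = 56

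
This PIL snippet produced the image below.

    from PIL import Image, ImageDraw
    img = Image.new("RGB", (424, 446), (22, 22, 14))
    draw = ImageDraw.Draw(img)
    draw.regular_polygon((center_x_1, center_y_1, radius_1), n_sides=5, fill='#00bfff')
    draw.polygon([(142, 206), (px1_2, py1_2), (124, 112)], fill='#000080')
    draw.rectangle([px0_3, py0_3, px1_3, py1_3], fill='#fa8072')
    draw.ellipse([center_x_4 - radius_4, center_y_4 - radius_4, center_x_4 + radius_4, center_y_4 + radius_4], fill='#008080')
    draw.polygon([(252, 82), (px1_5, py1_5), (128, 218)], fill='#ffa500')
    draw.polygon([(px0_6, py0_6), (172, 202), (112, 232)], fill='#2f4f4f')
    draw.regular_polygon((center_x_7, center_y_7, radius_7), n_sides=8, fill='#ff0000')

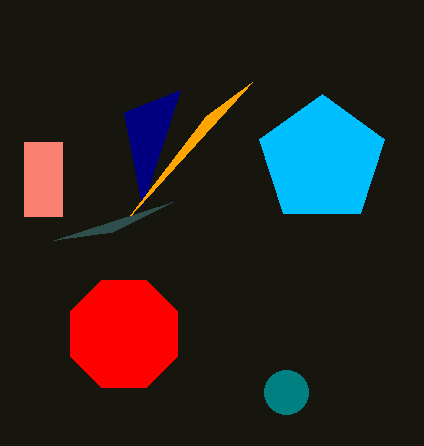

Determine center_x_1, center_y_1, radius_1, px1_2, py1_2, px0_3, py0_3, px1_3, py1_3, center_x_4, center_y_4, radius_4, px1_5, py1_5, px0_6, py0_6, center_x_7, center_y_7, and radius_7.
center_x_1 = 322; center_y_1 = 160; radius_1 = 66; px1_2 = 180; py1_2 = 90; px0_3 = 24; py0_3 = 142; px1_3 = 62; py1_3 = 216; center_x_4 = 286; center_y_4 = 392; radius_4 = 22; px1_5 = 206; py1_5 = 116; px0_6 = 54; py0_6 = 240; center_x_7 = 124; center_y_7 = 334; radius_7 = 58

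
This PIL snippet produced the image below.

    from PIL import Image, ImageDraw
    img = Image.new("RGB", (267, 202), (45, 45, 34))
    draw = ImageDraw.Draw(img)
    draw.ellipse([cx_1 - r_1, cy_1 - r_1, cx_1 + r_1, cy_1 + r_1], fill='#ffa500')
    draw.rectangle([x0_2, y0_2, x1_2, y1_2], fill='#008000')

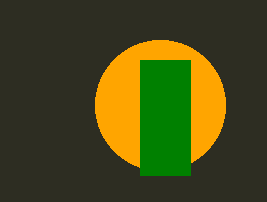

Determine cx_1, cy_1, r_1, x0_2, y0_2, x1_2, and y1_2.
cx_1 = 160
cy_1 = 105
r_1 = 65
x0_2 = 140
y0_2 = 60
x1_2 = 190
y1_2 = 175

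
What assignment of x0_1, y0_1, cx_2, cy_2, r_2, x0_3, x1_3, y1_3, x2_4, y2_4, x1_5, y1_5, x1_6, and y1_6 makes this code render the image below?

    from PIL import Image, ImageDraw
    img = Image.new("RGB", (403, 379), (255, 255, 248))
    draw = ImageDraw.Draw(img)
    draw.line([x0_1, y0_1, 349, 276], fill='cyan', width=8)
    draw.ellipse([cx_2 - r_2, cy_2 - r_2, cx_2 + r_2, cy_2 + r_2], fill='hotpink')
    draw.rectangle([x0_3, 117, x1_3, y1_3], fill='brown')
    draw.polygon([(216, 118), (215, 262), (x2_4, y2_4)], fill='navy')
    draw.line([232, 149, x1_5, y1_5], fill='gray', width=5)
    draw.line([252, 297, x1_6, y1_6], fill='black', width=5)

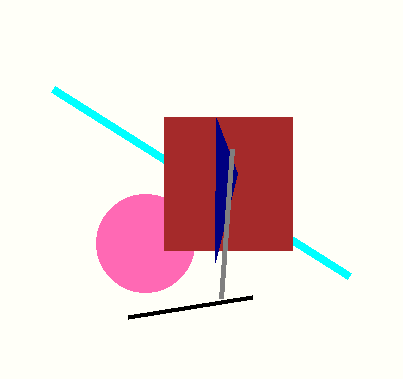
x0_1 = 53
y0_1 = 89
cx_2 = 145
cy_2 = 243
r_2 = 49
x0_3 = 164
x1_3 = 292
y1_3 = 250
x2_4 = 237
y2_4 = 173
x1_5 = 221
y1_5 = 298
x1_6 = 128
y1_6 = 317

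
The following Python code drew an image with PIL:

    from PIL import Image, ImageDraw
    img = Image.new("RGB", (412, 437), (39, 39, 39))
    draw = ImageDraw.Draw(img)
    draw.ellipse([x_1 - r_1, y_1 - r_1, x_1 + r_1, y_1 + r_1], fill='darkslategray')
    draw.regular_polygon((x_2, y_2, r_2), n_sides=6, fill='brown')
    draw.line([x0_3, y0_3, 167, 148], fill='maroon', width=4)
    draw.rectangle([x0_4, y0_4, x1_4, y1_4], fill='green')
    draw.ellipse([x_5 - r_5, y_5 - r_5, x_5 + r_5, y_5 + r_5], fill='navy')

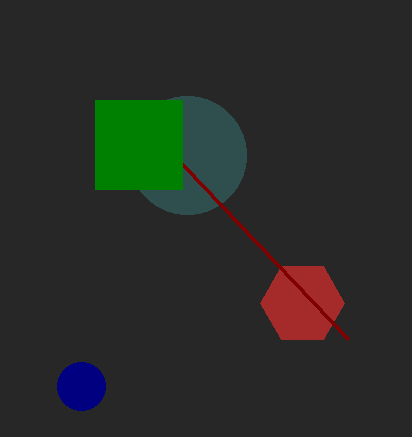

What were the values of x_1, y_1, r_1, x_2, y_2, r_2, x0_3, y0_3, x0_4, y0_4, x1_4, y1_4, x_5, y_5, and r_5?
x_1 = 187, y_1 = 155, r_1 = 59, x_2 = 302, y_2 = 303, r_2 = 42, x0_3 = 348, y0_3 = 339, x0_4 = 95, y0_4 = 100, x1_4 = 182, y1_4 = 189, x_5 = 81, y_5 = 386, r_5 = 24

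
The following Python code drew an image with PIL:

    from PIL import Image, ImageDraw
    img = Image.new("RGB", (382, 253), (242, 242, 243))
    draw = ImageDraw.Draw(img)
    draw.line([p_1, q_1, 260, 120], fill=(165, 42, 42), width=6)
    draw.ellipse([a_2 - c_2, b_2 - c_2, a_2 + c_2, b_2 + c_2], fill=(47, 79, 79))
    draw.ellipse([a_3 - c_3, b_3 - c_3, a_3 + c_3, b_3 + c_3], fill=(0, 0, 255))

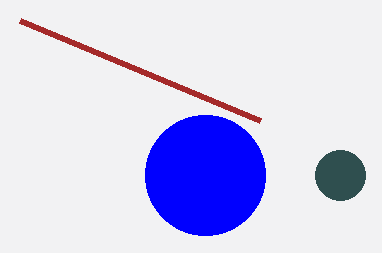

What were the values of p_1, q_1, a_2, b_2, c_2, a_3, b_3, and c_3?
p_1 = 20; q_1 = 20; a_2 = 340; b_2 = 175; c_2 = 25; a_3 = 205; b_3 = 175; c_3 = 60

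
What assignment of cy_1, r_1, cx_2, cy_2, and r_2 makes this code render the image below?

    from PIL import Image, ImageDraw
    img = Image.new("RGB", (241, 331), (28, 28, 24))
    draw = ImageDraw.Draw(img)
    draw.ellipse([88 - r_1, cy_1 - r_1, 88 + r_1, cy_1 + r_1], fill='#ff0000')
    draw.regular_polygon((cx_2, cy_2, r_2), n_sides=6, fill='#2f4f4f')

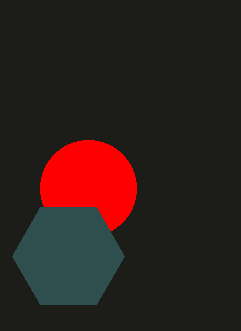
cy_1 = 188; r_1 = 48; cx_2 = 68; cy_2 = 256; r_2 = 56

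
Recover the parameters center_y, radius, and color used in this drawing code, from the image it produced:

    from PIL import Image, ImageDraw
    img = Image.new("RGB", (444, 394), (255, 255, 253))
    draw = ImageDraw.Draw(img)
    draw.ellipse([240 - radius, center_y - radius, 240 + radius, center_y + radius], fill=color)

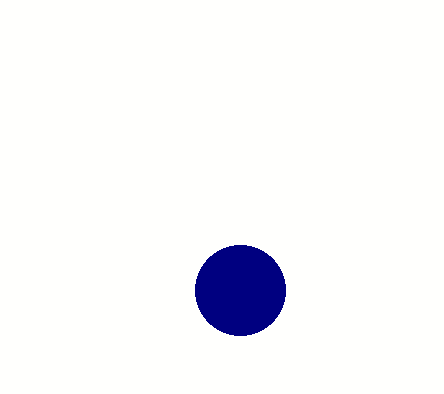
center_y = 290, radius = 45, color = 'navy'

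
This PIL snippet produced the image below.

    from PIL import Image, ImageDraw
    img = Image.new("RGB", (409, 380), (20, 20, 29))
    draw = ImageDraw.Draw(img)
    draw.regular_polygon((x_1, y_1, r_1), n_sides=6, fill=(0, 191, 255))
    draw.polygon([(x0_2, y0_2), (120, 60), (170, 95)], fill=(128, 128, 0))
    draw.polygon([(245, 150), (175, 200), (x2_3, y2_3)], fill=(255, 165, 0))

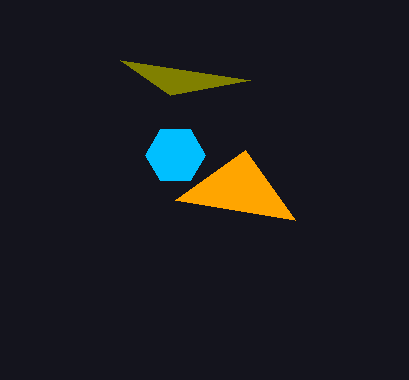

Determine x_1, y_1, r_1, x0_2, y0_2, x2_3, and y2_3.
x_1 = 175, y_1 = 155, r_1 = 30, x0_2 = 250, y0_2 = 80, x2_3 = 295, y2_3 = 220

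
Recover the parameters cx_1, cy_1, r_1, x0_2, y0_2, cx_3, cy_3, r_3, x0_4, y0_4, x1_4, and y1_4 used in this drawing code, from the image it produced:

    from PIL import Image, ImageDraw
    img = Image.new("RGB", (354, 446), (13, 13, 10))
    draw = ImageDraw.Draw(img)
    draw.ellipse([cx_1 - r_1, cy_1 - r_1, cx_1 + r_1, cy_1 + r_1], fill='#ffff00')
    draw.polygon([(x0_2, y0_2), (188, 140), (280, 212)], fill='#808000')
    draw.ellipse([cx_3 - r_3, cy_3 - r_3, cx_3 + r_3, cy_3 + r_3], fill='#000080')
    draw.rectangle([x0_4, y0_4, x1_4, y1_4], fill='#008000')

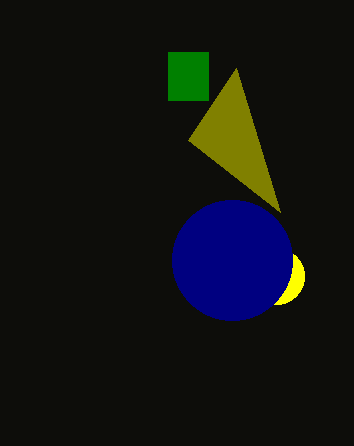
cx_1 = 276, cy_1 = 276, r_1 = 28, x0_2 = 236, y0_2 = 68, cx_3 = 232, cy_3 = 260, r_3 = 60, x0_4 = 168, y0_4 = 52, x1_4 = 208, y1_4 = 100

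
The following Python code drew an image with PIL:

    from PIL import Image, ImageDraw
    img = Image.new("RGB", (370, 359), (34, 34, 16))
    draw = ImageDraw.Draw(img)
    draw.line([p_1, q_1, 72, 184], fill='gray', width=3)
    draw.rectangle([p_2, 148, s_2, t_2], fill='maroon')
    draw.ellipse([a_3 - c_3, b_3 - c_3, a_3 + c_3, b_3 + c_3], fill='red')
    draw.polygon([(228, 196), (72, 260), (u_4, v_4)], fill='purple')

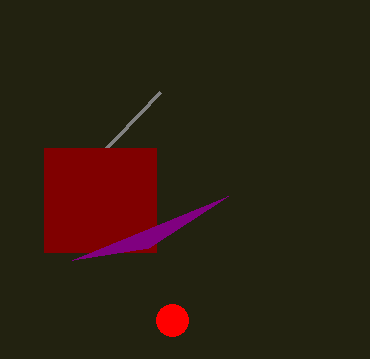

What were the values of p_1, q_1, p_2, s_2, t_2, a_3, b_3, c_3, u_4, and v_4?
p_1 = 160; q_1 = 92; p_2 = 44; s_2 = 156; t_2 = 252; a_3 = 172; b_3 = 320; c_3 = 16; u_4 = 148; v_4 = 248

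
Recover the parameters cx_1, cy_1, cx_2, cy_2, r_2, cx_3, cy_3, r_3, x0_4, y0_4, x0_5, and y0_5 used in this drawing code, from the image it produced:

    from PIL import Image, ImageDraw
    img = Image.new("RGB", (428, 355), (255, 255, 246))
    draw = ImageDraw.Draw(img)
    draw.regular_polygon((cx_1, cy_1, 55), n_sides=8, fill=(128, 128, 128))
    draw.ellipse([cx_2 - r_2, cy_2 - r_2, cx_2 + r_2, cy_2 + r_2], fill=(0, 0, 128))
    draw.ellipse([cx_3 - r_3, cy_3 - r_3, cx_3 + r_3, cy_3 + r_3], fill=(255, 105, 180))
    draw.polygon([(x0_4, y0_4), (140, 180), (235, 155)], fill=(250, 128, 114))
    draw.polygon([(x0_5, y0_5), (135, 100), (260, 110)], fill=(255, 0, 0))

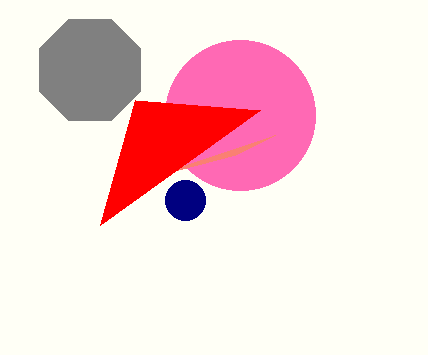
cx_1 = 90; cy_1 = 70; cx_2 = 185; cy_2 = 200; r_2 = 20; cx_3 = 240; cy_3 = 115; r_3 = 75; x0_4 = 275; y0_4 = 135; x0_5 = 100; y0_5 = 225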